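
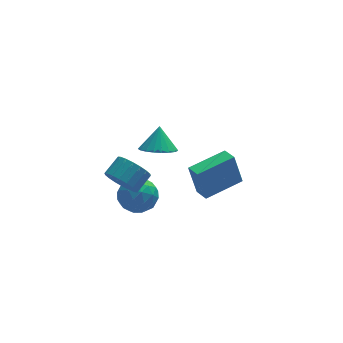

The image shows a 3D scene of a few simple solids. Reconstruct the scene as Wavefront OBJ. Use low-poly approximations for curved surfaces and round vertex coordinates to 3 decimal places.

v -1.298 2.349 -2.395
v -0.808 2.621 -1.581
v 0.088 2.199 -3.179
v 0.578 2.471 -2.365
v 0.115 1.599 -2.394
v -0.742 1.691 -1.91
v 0.022 3.129 -2.85
v -0.835 3.221 -2.366
v 0.008 3.103 -1.862
v 0.065 2.158 -1.58
v -0.785 2.662 -3.18
v -0.728 1.717 -2.898
v -1.175 2.498 -1.92
v 0.455 2.322 -2.84
v 0.182 1.809 -2.858
v 0.47 1.969 -2.379
v -1.136 1.952 -2.113
v -0.848 2.112 -1.634
v -0.306 1.511 -2.112
v 0.128 2.708 -3.126
v 0.416 2.868 -2.647
v -1.19 2.851 -2.381
v -0.902 3.011 -1.902
v -0.414 3.309 -2.648
v -0.407 2.942 -1.606
v 0.407 2.853 -2.067
v 0.081 3.24 -2.352
v -0.423 3.294 -2.068
v -0.374 2.386 -1.44
v 0.441 2.298 -1.901
v 0.169 1.785 -1.918
v -0.335 1.839 -1.633
v 0.106 2.669 -1.606
v -1.161 2.522 -2.859
v -0.346 2.434 -3.32
v -0.385 2.981 -3.127
v -0.889 3.035 -2.842
v -1.127 1.967 -2.693
v -0.313 1.878 -3.154
v -0.297 1.526 -2.692
v -0.801 1.58 -2.408
v -0.826 2.151 -3.154
v 2.288 0.756 -1.738
v 1.959 0.997 -0.18
v 2.085 1.513 -1.898
v 1.756 1.754 -0.34
v 4.104 1.306 -1.44
v 3.775 1.547 0.118
v 3.901 2.063 -1.6
v 3.572 2.304 -0.042
v -1.317 1.494 -0.404
v -0.919 1.656 -1.149
v -0.184 2.188 -0.64
v -0.583 2.026 0.104
v -1.158 1.953 -1.114
v -0.423 2.485 -0.605
v -1.429 2.159 -0.939
v -0.694 2.691 -0.43
v -1.677 2.233 -0.657
v -0.942 2.765 -0.148
v -1.854 2.161 -0.326
v -1.12 2.693 0.183
v -1.925 1.957 -0.01
v -1.191 2.489 0.499
v -1.876 1.661 0.228
v -1.141 2.193 0.737
v -1.716 1.332 0.34
v -0.981 1.864 0.849
v -1.477 1.035 0.305
v -0.742 1.567 0.814
v -1.206 0.829 0.13
v -0.471 1.361 0.639
v -0.958 0.755 -0.152
v -0.223 1.287 0.357
v -0.78 0.827 -0.483
v -0.046 1.359 0.026
v -0.709 1.031 -0.799
v 0.025 1.563 -0.29
v -0.759 1.327 -1.037
v -0.024 1.859 -0.528
v -0.03 0.032 2.897
v 0.696 0.309 2.579
v 0.19 0.608 3.903
v 0.474 0.561 2.483
v 0.165 0.722 2.459
v -0.178 0.763 2.511
v -0.495 0.678 2.629
v -0.732 0.482 2.794
v -0.848 0.207 2.976
v -0.822 -0.098 3.145
v -0.66 -0.38 3.271
v -0.388 -0.591 3.332
v -0.055 -0.694 3.318
v 0.283 -0.672 3.231
v 0.566 -0.528 3.087
v 0.747 -0.287 2.909
v 0.793 0.009 2.73
f 1 38 17
f 38 12 41
f 17 41 6
f 38 41 17
f 1 17 13
f 17 6 18
f 13 18 2
f 17 18 13
f 1 13 22
f 13 2 23
f 22 23 8
f 13 23 22
f 1 22 34
f 22 8 37
f 34 37 11
f 22 37 34
f 1 34 38
f 34 11 42
f 38 42 12
f 34 42 38
f 2 18 29
f 18 6 32
f 29 32 10
f 18 32 29
f 6 41 19
f 41 12 40
f 19 40 5
f 41 40 19
f 12 42 39
f 42 11 35
f 39 35 3
f 42 35 39
f 11 37 36
f 37 8 24
f 36 24 7
f 37 24 36
f 8 23 28
f 23 2 25
f 28 25 9
f 23 25 28
f 4 30 16
f 30 10 31
f 16 31 5
f 30 31 16
f 4 16 14
f 16 5 15
f 14 15 3
f 16 15 14
f 4 14 21
f 14 3 20
f 21 20 7
f 14 20 21
f 4 21 26
f 21 7 27
f 26 27 9
f 21 27 26
f 4 26 30
f 26 9 33
f 30 33 10
f 26 33 30
f 5 31 19
f 31 10 32
f 19 32 6
f 31 32 19
f 3 15 39
f 15 5 40
f 39 40 12
f 15 40 39
f 7 20 36
f 20 3 35
f 36 35 11
f 20 35 36
f 9 27 28
f 27 7 24
f 28 24 8
f 27 24 28
f 10 33 29
f 33 9 25
f 29 25 2
f 33 25 29
f 44 46 43
f 47 44 43
f 43 46 45
f 45 47 43
f 44 50 46
f 48 44 47
f 48 50 44
f 46 50 45
f 49 47 45
f 45 50 49
f 49 48 47
f 50 48 49
f 52 51 55
f 52 55 53
f 53 55 56
f 53 56 54
f 55 51 57
f 55 57 56
f 56 57 58
f 56 58 54
f 57 51 59
f 57 59 58
f 58 59 60
f 58 60 54
f 59 51 61
f 59 61 60
f 60 61 62
f 60 62 54
f 61 51 63
f 61 63 62
f 62 63 64
f 62 64 54
f 63 51 65
f 63 65 64
f 64 65 66
f 64 66 54
f 65 51 67
f 65 67 66
f 66 67 68
f 66 68 54
f 67 51 69
f 67 69 68
f 68 69 70
f 68 70 54
f 69 51 71
f 69 71 70
f 70 71 72
f 70 72 54
f 71 51 73
f 71 73 72
f 72 73 74
f 72 74 54
f 73 51 75
f 73 75 74
f 74 75 76
f 74 76 54
f 75 51 77
f 75 77 76
f 76 77 78
f 76 78 54
f 77 51 79
f 77 79 78
f 78 79 80
f 78 80 54
f 79 51 52
f 79 52 80
f 80 52 53
f 80 53 54
f 82 81 84
f 82 84 83
f 84 81 85
f 84 85 83
f 85 81 86
f 85 86 83
f 86 81 87
f 86 87 83
f 87 81 88
f 87 88 83
f 88 81 89
f 88 89 83
f 89 81 90
f 89 90 83
f 90 81 91
f 90 91 83
f 91 81 92
f 91 92 83
f 92 81 93
f 92 93 83
f 93 81 94
f 93 94 83
f 94 81 95
f 94 95 83
f 95 81 96
f 95 96 83
f 96 81 97
f 96 97 83
f 97 81 82
f 97 82 83



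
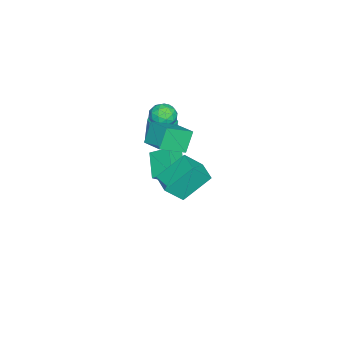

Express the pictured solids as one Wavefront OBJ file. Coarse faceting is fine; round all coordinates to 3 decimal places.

v -3.097 -2.506 1.909
v -2.459 -2.357 1.399
v -2.321 -3.323 2.641
v -1.683 -3.174 2.131
v -1.965 -2.573 2.63
v -2.445 -2.068 2.177
v -2.335 -3.612 1.863
v -2.815 -3.107 1.41
v -1.988 -3.04 1.37
v -1.759 -2.398 1.845
v -3.021 -3.282 2.195
v -2.792 -2.64 2.67
v -2.846 -2.36 1.589
v -1.934 -3.32 2.451
v -2.1 -2.967 2.744
v -1.725 -2.879 2.444
v -2.838 -2.19 2.047
v -2.463 -2.102 1.747
v -2.173 -2.229 2.471
v -2.317 -3.578 2.293
v -1.942 -3.49 1.993
v -3.055 -2.801 1.596
v -2.68 -2.713 1.296
v -2.607 -3.451 1.569
v -2.194 -2.674 1.273
v -1.738 -3.154 1.703
v -2.121 -3.412 1.546
v -2.403 -3.115 1.279
v -2.06 -2.296 1.552
v -1.603 -2.776 1.982
v -1.77 -2.423 2.276
v -2.052 -2.126 2.009
v -1.783 -2.698 1.535
v -3.177 -2.904 2.058
v -2.72 -3.384 2.488
v -2.728 -3.554 2.031
v -3.01 -3.257 1.764
v -3.042 -2.526 2.337
v -2.586 -3.006 2.767
v -2.377 -2.565 2.761
v -2.659 -2.268 2.494
v -2.997 -2.982 2.505
v 0.828 -1.307 2.49
v 0.093 -1.174 3.603
v 1.617 -0.205 2.879
v 0.882 -0.072 3.992
v 1.878 -2.348 3.308
v 1.143 -2.215 4.421
v 2.667 -1.246 3.697
v 1.932 -1.113 4.81
v -2.395 -2.738 -3.481
v -3.7 -3.346 -2.539
v -2.397 -1.619 -2.762
v -3.701 -2.227 -1.819
v -1.639 -3.213 -2.741
v -2.943 -3.821 -1.798
v -1.64 -2.094 -2.021
v -2.945 -2.702 -1.079
v 3.322 -0.207 1.581
v 2.442 0.962 2.916
v 4.289 0.569 1.539
v 3.409 1.737 2.874
v 3.971 -0.957 2.666
v 3.091 0.211 4.001
v 4.938 -0.182 2.624
v 4.058 0.987 3.959
v -2.553 -3.054 -0.184
v -1.93 -2.534 -0.008
v -2.305 -2.526 1.299
v -2.927 -3.046 1.124
v -2.208 -2.305 -0.089
v -2.583 -2.297 1.218
v -2.555 -2.224 -0.189
v -2.929 -2.216 1.118
v -2.901 -2.307 -0.288
v -3.275 -2.3 1.02
v -3.178 -2.539 -0.366
v -3.552 -2.531 0.941
v -3.331 -2.872 -0.408
v -3.706 -2.865 0.899
v -3.33 -3.242 -0.405
v -3.705 -3.234 0.902
v -3.175 -3.574 -0.359
v -3.55 -3.566 0.948
v -2.897 -3.803 -0.278
v -3.272 -3.795 1.029
v -2.551 -3.884 -0.178
v -2.925 -3.876 1.129
v -2.205 -3.8 -0.08
v -2.579 -3.793 1.228
v -1.928 -3.569 -0.001
v -2.302 -3.561 1.306
v -1.774 -3.235 0.041
v -2.149 -3.228 1.348
v -1.775 -2.866 0.038
v -2.15 -2.858 1.345
f 1 38 17
f 38 12 41
f 17 41 6
f 38 41 17
f 1 17 13
f 17 6 18
f 13 18 2
f 17 18 13
f 1 13 22
f 13 2 23
f 22 23 8
f 13 23 22
f 1 22 34
f 22 8 37
f 34 37 11
f 22 37 34
f 1 34 38
f 34 11 42
f 38 42 12
f 34 42 38
f 2 18 29
f 18 6 32
f 29 32 10
f 18 32 29
f 6 41 19
f 41 12 40
f 19 40 5
f 41 40 19
f 12 42 39
f 42 11 35
f 39 35 3
f 42 35 39
f 11 37 36
f 37 8 24
f 36 24 7
f 37 24 36
f 8 23 28
f 23 2 25
f 28 25 9
f 23 25 28
f 4 30 16
f 30 10 31
f 16 31 5
f 30 31 16
f 4 16 14
f 16 5 15
f 14 15 3
f 16 15 14
f 4 14 21
f 14 3 20
f 21 20 7
f 14 20 21
f 4 21 26
f 21 7 27
f 26 27 9
f 21 27 26
f 4 26 30
f 26 9 33
f 30 33 10
f 26 33 30
f 5 31 19
f 31 10 32
f 19 32 6
f 31 32 19
f 3 15 39
f 15 5 40
f 39 40 12
f 15 40 39
f 7 20 36
f 20 3 35
f 36 35 11
f 20 35 36
f 9 27 28
f 27 7 24
f 28 24 8
f 27 24 28
f 10 33 29
f 33 9 25
f 29 25 2
f 33 25 29
f 44 46 43
f 47 44 43
f 43 46 45
f 45 47 43
f 44 50 46
f 48 44 47
f 48 50 44
f 46 50 45
f 49 47 45
f 45 50 49
f 49 48 47
f 50 48 49
f 52 54 51
f 55 52 51
f 51 54 53
f 53 55 51
f 52 58 54
f 56 52 55
f 56 58 52
f 54 58 53
f 57 55 53
f 53 58 57
f 57 56 55
f 58 56 57
f 60 62 59
f 63 60 59
f 59 62 61
f 61 63 59
f 60 66 62
f 64 60 63
f 64 66 60
f 62 66 61
f 65 63 61
f 61 66 65
f 65 64 63
f 66 64 65
f 68 67 71
f 68 71 69
f 69 71 72
f 69 72 70
f 71 67 73
f 71 73 72
f 72 73 74
f 72 74 70
f 73 67 75
f 73 75 74
f 74 75 76
f 74 76 70
f 75 67 77
f 75 77 76
f 76 77 78
f 76 78 70
f 77 67 79
f 77 79 78
f 78 79 80
f 78 80 70
f 79 67 81
f 79 81 80
f 80 81 82
f 80 82 70
f 81 67 83
f 81 83 82
f 82 83 84
f 82 84 70
f 83 67 85
f 83 85 84
f 84 85 86
f 84 86 70
f 85 67 87
f 85 87 86
f 86 87 88
f 86 88 70
f 87 67 89
f 87 89 88
f 88 89 90
f 88 90 70
f 89 67 91
f 89 91 90
f 90 91 92
f 90 92 70
f 91 67 93
f 91 93 92
f 92 93 94
f 92 94 70
f 93 67 95
f 93 95 94
f 94 95 96
f 94 96 70
f 95 67 68
f 95 68 96
f 96 68 69
f 96 69 70



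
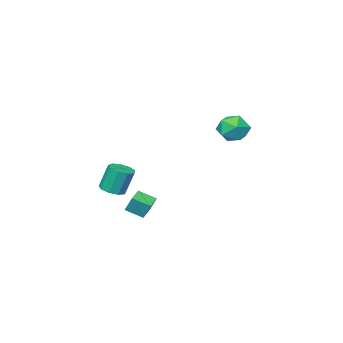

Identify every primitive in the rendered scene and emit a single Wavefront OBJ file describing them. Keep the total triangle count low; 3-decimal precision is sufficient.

v 1.991 -3.264 -1.391
v 2.494 -2.903 -1.353
v 2.192 -2.615 -0.111
v 1.689 -2.976 -0.149
v 2.162 -2.676 -1.486
v 1.86 -2.388 -0.244
v 1.75 -2.723 -1.575
v 1.448 -2.435 -0.333
v 1.45 -3.024 -1.578
v 1.149 -2.736 -0.336
v 1.404 -3.437 -1.493
v 1.103 -3.149 -0.251
v 1.632 -3.769 -1.361
v 1.331 -3.481 -0.119
v 2.028 -3.865 -1.243
v 1.727 -3.577 -0.001
v 2.406 -3.68 -1.194
v 2.105 -3.392 0.048
v 2.59 -3.3 -1.237
v 2.289 -3.012 0.005
v 0.588 -3.721 -2.636
v 0.545 -3.278 -1.831
v 0.099 -3.05 -3.032
v 0.056 -2.607 -2.227
v 1.264 -3.333 -2.813
v 1.221 -2.89 -2.008
v 0.775 -2.662 -3.209
v 0.732 -2.219 -2.404
v -3.804 -1.456 0.721
v -3.18 -1.983 0.996
v -4.74 -2.177 1.464
v -4.116 -2.704 1.739
v -4.137 -1.884 2.006
v -3.559 -1.439 1.547
v -4.361 -2.721 0.913
v -3.783 -2.276 0.454
v -3.524 -2.765 1.115
v -3.386 -2.248 1.791
v -4.534 -1.912 0.669
v -4.396 -1.395 1.345
f 2 1 5
f 2 5 3
f 3 5 6
f 3 6 4
f 5 1 7
f 5 7 6
f 6 7 8
f 6 8 4
f 7 1 9
f 7 9 8
f 8 9 10
f 8 10 4
f 9 1 11
f 9 11 10
f 10 11 12
f 10 12 4
f 11 1 13
f 11 13 12
f 12 13 14
f 12 14 4
f 13 1 15
f 13 15 14
f 14 15 16
f 14 16 4
f 15 1 17
f 15 17 16
f 16 17 18
f 16 18 4
f 17 1 19
f 17 19 18
f 18 19 20
f 18 20 4
f 19 1 2
f 19 2 20
f 20 2 3
f 20 3 4
f 22 24 21
f 25 22 21
f 21 24 23
f 23 25 21
f 22 28 24
f 26 22 25
f 26 28 22
f 24 28 23
f 27 25 23
f 23 28 27
f 27 26 25
f 28 26 27
f 29 40 34
f 29 34 30
f 29 30 36
f 29 36 39
f 29 39 40
f 30 34 38
f 34 40 33
f 40 39 31
f 39 36 35
f 36 30 37
f 32 38 33
f 32 33 31
f 32 31 35
f 32 35 37
f 32 37 38
f 33 38 34
f 31 33 40
f 35 31 39
f 37 35 36
f 38 37 30



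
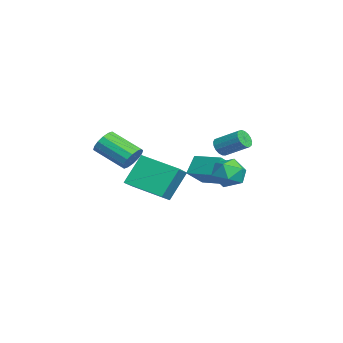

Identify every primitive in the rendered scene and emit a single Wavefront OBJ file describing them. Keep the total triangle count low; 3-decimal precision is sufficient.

v -3.232 2.242 -2.572
v -2.794 2.299 -3.02
v -2.11 3.515 -2.197
v -2.548 3.458 -1.748
v -3.014 2.484 -3.111
v -2.33 3.7 -2.288
v -3.284 2.614 -3.077
v -2.6 3.83 -2.254
v -3.543 2.658 -2.928
v -2.859 3.874 -2.105
v -3.73 2.607 -2.697
v -3.046 3.823 -1.874
v -3.803 2.472 -2.438
v -3.119 3.689 -1.615
v -3.745 2.285 -2.209
v -3.061 3.501 -1.386
v -3.57 2.088 -2.063
v -2.886 3.304 -1.24
v -3.317 1.926 -2.033
v -2.633 3.142 -1.21
v -3.045 1.836 -2.127
v -2.361 3.052 -1.304
v -2.816 1.84 -2.323
v -2.132 3.056 -1.5
v -2.682 1.935 -2.576
v -1.998 3.151 -1.752
v -2.674 2.101 -2.827
v -1.99 3.317 -2.004
v 2.813 0.105 -2.225
v 1.836 -1.718 -1.604
v 4.105 -0.337 -1.492
v 3.128 -2.161 -0.871
v 3.432 -0.779 -3.849
v 2.455 -2.603 -3.228
v 4.724 -1.222 -3.116
v 3.747 -3.045 -2.495
v 1.569 2.578 -3.336
v 2.491 2.905 -3.089
v 1.569 1.595 -2.031
v 2.491 1.922 -1.784
v 1.698 2.542 -1.708
v 1.698 3.15 -2.514
v 2.362 1.35 -2.606
v 2.362 1.958 -3.412
v 2.981 2.146 -2.638
v 2.571 2.883 -2.083
v 1.489 1.617 -3.037
v 1.079 2.354 -2.482
v -0.941 -2.469 -2.55
v -0.603 -2.231 -1.853
v -1.542 -3.713 -0.893
v -1.879 -3.951 -1.59
v -0.964 -2.018 -1.877
v -1.902 -3.501 -0.917
v -1.318 -1.926 -2.082
v -2.257 -3.409 -1.121
v -1.571 -1.98 -2.412
v -2.51 -3.462 -1.451
v -1.656 -2.164 -2.779
v -2.594 -3.646 -1.818
v -1.548 -2.43 -3.084
v -2.487 -3.913 -2.124
v -1.278 -2.707 -3.247
v -2.217 -4.189 -2.287
v -0.918 -2.919 -3.223
v -1.856 -4.402 -2.263
v -0.563 -3.011 -3.019
v -1.502 -4.494 -2.058
v -0.31 -2.958 -2.689
v -1.249 -4.44 -1.728
v -0.226 -2.774 -2.322
v -1.164 -4.256 -1.361
v -0.333 -2.507 -2.016
v -1.272 -3.99 -1.056
v -1.377 1.149 -4.448
v -0.677 0.282 -3.52
v -2.085 1.607 -3.485
v -1.385 0.74 -2.557
v -0.155 2.44 -4.163
v 0.545 1.573 -3.235
v -0.863 2.898 -3.2
v -0.163 2.031 -2.272
f 2 1 5
f 2 5 3
f 3 5 6
f 3 6 4
f 5 1 7
f 5 7 6
f 6 7 8
f 6 8 4
f 7 1 9
f 7 9 8
f 8 9 10
f 8 10 4
f 9 1 11
f 9 11 10
f 10 11 12
f 10 12 4
f 11 1 13
f 11 13 12
f 12 13 14
f 12 14 4
f 13 1 15
f 13 15 14
f 14 15 16
f 14 16 4
f 15 1 17
f 15 17 16
f 16 17 18
f 16 18 4
f 17 1 19
f 17 19 18
f 18 19 20
f 18 20 4
f 19 1 21
f 19 21 20
f 20 21 22
f 20 22 4
f 21 1 23
f 21 23 22
f 22 23 24
f 22 24 4
f 23 1 25
f 23 25 24
f 24 25 26
f 24 26 4
f 25 1 27
f 25 27 26
f 26 27 28
f 26 28 4
f 27 1 2
f 27 2 28
f 28 2 3
f 28 3 4
f 30 32 29
f 33 30 29
f 29 32 31
f 31 33 29
f 30 36 32
f 34 30 33
f 34 36 30
f 32 36 31
f 35 33 31
f 31 36 35
f 35 34 33
f 36 34 35
f 37 48 42
f 37 42 38
f 37 38 44
f 37 44 47
f 37 47 48
f 38 42 46
f 42 48 41
f 48 47 39
f 47 44 43
f 44 38 45
f 40 46 41
f 40 41 39
f 40 39 43
f 40 43 45
f 40 45 46
f 41 46 42
f 39 41 48
f 43 39 47
f 45 43 44
f 46 45 38
f 50 49 53
f 50 53 51
f 51 53 54
f 51 54 52
f 53 49 55
f 53 55 54
f 54 55 56
f 54 56 52
f 55 49 57
f 55 57 56
f 56 57 58
f 56 58 52
f 57 49 59
f 57 59 58
f 58 59 60
f 58 60 52
f 59 49 61
f 59 61 60
f 60 61 62
f 60 62 52
f 61 49 63
f 61 63 62
f 62 63 64
f 62 64 52
f 63 49 65
f 63 65 64
f 64 65 66
f 64 66 52
f 65 49 67
f 65 67 66
f 66 67 68
f 66 68 52
f 67 49 69
f 67 69 68
f 68 69 70
f 68 70 52
f 69 49 71
f 69 71 70
f 70 71 72
f 70 72 52
f 71 49 73
f 71 73 72
f 72 73 74
f 72 74 52
f 73 49 50
f 73 50 74
f 74 50 51
f 74 51 52
f 76 78 75
f 79 76 75
f 75 78 77
f 77 79 75
f 76 82 78
f 80 76 79
f 80 82 76
f 78 82 77
f 81 79 77
f 77 82 81
f 81 80 79
f 82 80 81



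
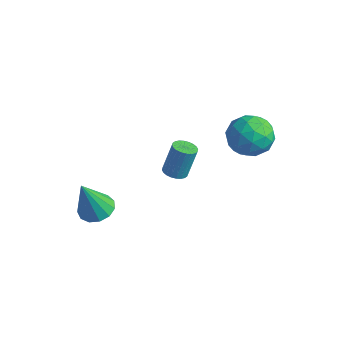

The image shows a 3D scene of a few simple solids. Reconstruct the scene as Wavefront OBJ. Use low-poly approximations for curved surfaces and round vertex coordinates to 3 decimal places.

v 1.869 1.704 -1.031
v 2.171 2.088 -1.177
v 2.293 2.501 0.166
v 1.991 2.116 0.311
v 1.992 2.174 -1.187
v 2.113 2.586 0.156
v 1.794 2.188 -1.173
v 1.915 2.6 0.17
v 1.607 2.128 -1.138
v 1.729 2.541 0.205
v 1.461 2.004 -1.087
v 1.582 2.416 0.256
v 1.376 1.834 -1.027
v 1.498 2.246 0.316
v 1.367 1.644 -0.968
v 1.488 2.056 0.375
v 1.434 1.464 -0.918
v 1.555 1.876 0.425
v 1.567 1.319 -0.886
v 1.689 1.732 0.457
v 1.747 1.234 -0.876
v 1.868 1.646 0.467
v 1.945 1.22 -0.89
v 2.066 1.632 0.453
v 2.131 1.279 -0.925
v 2.253 1.692 0.418
v 2.278 1.404 -0.976
v 2.399 1.816 0.367
v 2.362 1.574 -1.036
v 2.484 1.986 0.307
v 2.372 1.764 -1.095
v 2.493 2.176 0.248
v 2.305 1.944 -1.145
v 2.426 2.356 0.198
v 2.846 3.531 1.14
v 3.252 4.111 0.435
v 4.248 3.529 1.945
v 4.654 4.109 1.24
v 3.95 4.477 1.846
v 3.084 4.478 1.349
v 4.416 3.162 1.031
v 3.55 3.163 0.534
v 4.222 3.883 0.368
v 3.934 4.696 0.872
v 3.566 2.944 1.508
v 3.278 3.757 2.012
v 2.926 3.821 0.717
v 4.574 3.819 1.663
v 4.16 4.035 2.019
v 4.399 4.376 1.605
v 2.827 4.037 1.254
v 3.066 4.378 0.84
v 3.476 4.593 1.669
v 4.434 3.262 1.54
v 4.673 3.603 1.126
v 3.101 3.264 0.775
v 3.34 3.605 0.361
v 4.024 3.047 0.711
v 3.735 4.028 0.263
v 4.559 4.027 0.736
v 4.419 3.47 0.613
v 3.91 3.471 0.321
v 3.565 4.506 0.559
v 4.389 4.505 1.032
v 3.976 4.721 1.389
v 3.467 4.722 1.096
v 4.136 4.372 0.52
v 3.111 3.135 1.348
v 3.935 3.134 1.821
v 4.033 2.918 1.284
v 3.524 2.919 0.991
v 2.941 3.613 1.644
v 3.765 3.612 2.117
v 3.59 4.169 2.059
v 3.081 4.17 1.767
v 3.364 3.268 1.86
v 0.298 -0.912 -2.783
v 0.957 -1.268 -2.912
v 0.282 -1.588 -0.997
v 1.057 -0.879 -2.764
v 0.916 -0.5 -2.622
v 0.579 -0.252 -2.531
v 0.152 -0.214 -2.52
v -0.228 -0.397 -2.593
v -0.441 -0.744 -2.726
v -0.419 -1.144 -2.878
v -0.17 -1.47 -2.999
v 0.228 -1.62 -3.052
v 0.648 -1.544 -3.019
f 2 1 5
f 2 5 3
f 3 5 6
f 3 6 4
f 5 1 7
f 5 7 6
f 6 7 8
f 6 8 4
f 7 1 9
f 7 9 8
f 8 9 10
f 8 10 4
f 9 1 11
f 9 11 10
f 10 11 12
f 10 12 4
f 11 1 13
f 11 13 12
f 12 13 14
f 12 14 4
f 13 1 15
f 13 15 14
f 14 15 16
f 14 16 4
f 15 1 17
f 15 17 16
f 16 17 18
f 16 18 4
f 17 1 19
f 17 19 18
f 18 19 20
f 18 20 4
f 19 1 21
f 19 21 20
f 20 21 22
f 20 22 4
f 21 1 23
f 21 23 22
f 22 23 24
f 22 24 4
f 23 1 25
f 23 25 24
f 24 25 26
f 24 26 4
f 25 1 27
f 25 27 26
f 26 27 28
f 26 28 4
f 27 1 29
f 27 29 28
f 28 29 30
f 28 30 4
f 29 1 31
f 29 31 30
f 30 31 32
f 30 32 4
f 31 1 33
f 31 33 32
f 32 33 34
f 32 34 4
f 33 1 2
f 33 2 34
f 34 2 3
f 34 3 4
f 35 72 51
f 72 46 75
f 51 75 40
f 72 75 51
f 35 51 47
f 51 40 52
f 47 52 36
f 51 52 47
f 35 47 56
f 47 36 57
f 56 57 42
f 47 57 56
f 35 56 68
f 56 42 71
f 68 71 45
f 56 71 68
f 35 68 72
f 68 45 76
f 72 76 46
f 68 76 72
f 36 52 63
f 52 40 66
f 63 66 44
f 52 66 63
f 40 75 53
f 75 46 74
f 53 74 39
f 75 74 53
f 46 76 73
f 76 45 69
f 73 69 37
f 76 69 73
f 45 71 70
f 71 42 58
f 70 58 41
f 71 58 70
f 42 57 62
f 57 36 59
f 62 59 43
f 57 59 62
f 38 64 50
f 64 44 65
f 50 65 39
f 64 65 50
f 38 50 48
f 50 39 49
f 48 49 37
f 50 49 48
f 38 48 55
f 48 37 54
f 55 54 41
f 48 54 55
f 38 55 60
f 55 41 61
f 60 61 43
f 55 61 60
f 38 60 64
f 60 43 67
f 64 67 44
f 60 67 64
f 39 65 53
f 65 44 66
f 53 66 40
f 65 66 53
f 37 49 73
f 49 39 74
f 73 74 46
f 49 74 73
f 41 54 70
f 54 37 69
f 70 69 45
f 54 69 70
f 43 61 62
f 61 41 58
f 62 58 42
f 61 58 62
f 44 67 63
f 67 43 59
f 63 59 36
f 67 59 63
f 78 77 80
f 78 80 79
f 80 77 81
f 80 81 79
f 81 77 82
f 81 82 79
f 82 77 83
f 82 83 79
f 83 77 84
f 83 84 79
f 84 77 85
f 84 85 79
f 85 77 86
f 85 86 79
f 86 77 87
f 86 87 79
f 87 77 88
f 87 88 79
f 88 77 89
f 88 89 79
f 89 77 78
f 89 78 79



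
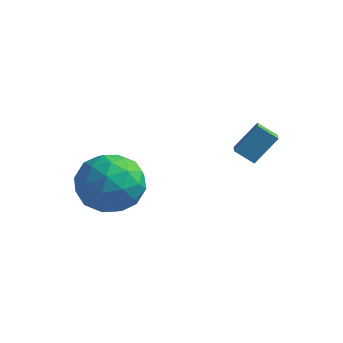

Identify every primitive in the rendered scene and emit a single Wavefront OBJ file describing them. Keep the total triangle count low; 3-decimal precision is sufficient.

v 1.688 3.155 2.636
v 1.024 3.008 3.094
v 1.275 3.908 2.279
v 0.61 3.76 2.736
v 2.17 3.86 3.564
v 1.505 3.712 4.021
v 1.756 4.612 3.206
v 1.092 4.465 3.664
v -2.805 0.912 2.778
v -1.636 1.311 2.671
v -2.444 -0.511 1.409
v -1.275 -0.112 1.302
v -1.647 -0.67 2.346
v -1.87 0.21 3.192
v -2.21 0.59 0.888
v -2.433 1.47 1.734
v -1.268 1.112 1.503
v -0.92 0.334 2.404
v -3.16 0.466 1.676
v -2.812 -0.312 2.577
v -2.252 1.236 2.845
v -1.828 -0.436 1.235
v -2.047 -0.764 1.849
v -1.359 -0.53 1.786
v -2.39 0.589 3.151
v -1.702 0.824 3.088
v -1.709 -0.341 2.897
v -2.378 -0.024 0.992
v -1.69 0.211 0.929
v -2.721 1.33 2.294
v -2.033 1.564 2.231
v -2.371 1.141 1.183
v -1.348 1.354 2.096
v -1.136 0.518 1.291
v -1.686 0.931 1.047
v -1.817 1.448 1.545
v -1.144 0.897 2.625
v -0.932 0.06 1.82
v -1.15 -0.268 2.434
v -1.282 0.249 2.931
v -0.927 0.78 1.939
v -3.148 0.74 2.26
v -2.936 -0.097 1.455
v -2.798 0.551 1.149
v -2.93 1.068 1.646
v -2.944 0.282 2.789
v -2.732 -0.554 1.984
v -2.263 -0.648 2.535
v -2.394 -0.131 3.033
v -3.153 0.02 2.141
f 2 4 1
f 5 2 1
f 1 4 3
f 3 5 1
f 2 8 4
f 6 2 5
f 6 8 2
f 4 8 3
f 7 5 3
f 3 8 7
f 7 6 5
f 8 6 7
f 9 46 25
f 46 20 49
f 25 49 14
f 46 49 25
f 9 25 21
f 25 14 26
f 21 26 10
f 25 26 21
f 9 21 30
f 21 10 31
f 30 31 16
f 21 31 30
f 9 30 42
f 30 16 45
f 42 45 19
f 30 45 42
f 9 42 46
f 42 19 50
f 46 50 20
f 42 50 46
f 10 26 37
f 26 14 40
f 37 40 18
f 26 40 37
f 14 49 27
f 49 20 48
f 27 48 13
f 49 48 27
f 20 50 47
f 50 19 43
f 47 43 11
f 50 43 47
f 19 45 44
f 45 16 32
f 44 32 15
f 45 32 44
f 16 31 36
f 31 10 33
f 36 33 17
f 31 33 36
f 12 38 24
f 38 18 39
f 24 39 13
f 38 39 24
f 12 24 22
f 24 13 23
f 22 23 11
f 24 23 22
f 12 22 29
f 22 11 28
f 29 28 15
f 22 28 29
f 12 29 34
f 29 15 35
f 34 35 17
f 29 35 34
f 12 34 38
f 34 17 41
f 38 41 18
f 34 41 38
f 13 39 27
f 39 18 40
f 27 40 14
f 39 40 27
f 11 23 47
f 23 13 48
f 47 48 20
f 23 48 47
f 15 28 44
f 28 11 43
f 44 43 19
f 28 43 44
f 17 35 36
f 35 15 32
f 36 32 16
f 35 32 36
f 18 41 37
f 41 17 33
f 37 33 10
f 41 33 37



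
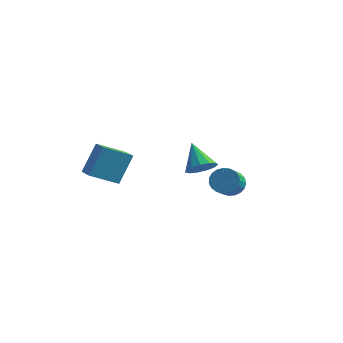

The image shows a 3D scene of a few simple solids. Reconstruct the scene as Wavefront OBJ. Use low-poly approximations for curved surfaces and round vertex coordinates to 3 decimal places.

v 3.548 -1.167 -3.444
v 4.231 -0.811 -3.061
v 4.374 -1.958 -2.253
v 3.692 -2.313 -2.636
v 3.963 -0.699 -2.853
v 4.106 -1.845 -2.045
v 3.622 -0.667 -2.748
v 3.765 -1.814 -1.94
v 3.269 -0.722 -2.763
v 3.412 -1.868 -1.955
v 2.964 -0.853 -2.896
v 3.108 -2 -2.088
v 2.761 -1.039 -3.124
v 2.904 -2.186 -2.315
v 2.693 -1.247 -3.407
v 2.836 -2.394 -2.598
v 2.773 -1.441 -3.696
v 2.917 -2.588 -2.888
v 2.988 -1.588 -3.942
v 3.131 -2.734 -3.134
v 3.299 -1.661 -4.102
v 3.442 -2.808 -3.294
v 3.653 -1.65 -4.148
v 3.797 -2.796 -3.34
v 3.99 -1.554 -4.072
v 4.133 -2.701 -3.264
v 4.25 -1.392 -3.888
v 4.393 -2.539 -3.08
v 4.388 -1.191 -3.627
v 4.532 -2.337 -2.819
v 4.382 -0.985 -3.334
v 4.525 -2.132 -2.526
v 0.408 1.821 -4.46
v 1.225 2.008 -3.951
v -0.648 2.739 -3.1
v 1.154 2.435 -4.295
v 0.846 2.667 -4.69
v 0.399 2.63 -5.012
v -0.045 2.337 -5.159
v -0.346 1.88 -5.084
v -0.407 1.404 -4.81
v -0.21 1.061 -4.425
v 0.184 0.959 -4.051
v 0.648 1.131 -3.807
v 1.036 1.522 -3.77
v -4.733 -2.77 -3.727
v -4.383 -1.727 -1.938
v -3.474 -1.662 -4.62
v -3.123 -0.619 -2.831
v -3.857 -3.541 -3.449
v -3.506 -2.498 -1.66
v -2.597 -2.433 -4.342
v -2.247 -1.39 -2.553
f 2 1 5
f 2 5 3
f 3 5 6
f 3 6 4
f 5 1 7
f 5 7 6
f 6 7 8
f 6 8 4
f 7 1 9
f 7 9 8
f 8 9 10
f 8 10 4
f 9 1 11
f 9 11 10
f 10 11 12
f 10 12 4
f 11 1 13
f 11 13 12
f 12 13 14
f 12 14 4
f 13 1 15
f 13 15 14
f 14 15 16
f 14 16 4
f 15 1 17
f 15 17 16
f 16 17 18
f 16 18 4
f 17 1 19
f 17 19 18
f 18 19 20
f 18 20 4
f 19 1 21
f 19 21 20
f 20 21 22
f 20 22 4
f 21 1 23
f 21 23 22
f 22 23 24
f 22 24 4
f 23 1 25
f 23 25 24
f 24 25 26
f 24 26 4
f 25 1 27
f 25 27 26
f 26 27 28
f 26 28 4
f 27 1 29
f 27 29 28
f 28 29 30
f 28 30 4
f 29 1 31
f 29 31 30
f 30 31 32
f 30 32 4
f 31 1 2
f 31 2 32
f 32 2 3
f 32 3 4
f 34 33 36
f 34 36 35
f 36 33 37
f 36 37 35
f 37 33 38
f 37 38 35
f 38 33 39
f 38 39 35
f 39 33 40
f 39 40 35
f 40 33 41
f 40 41 35
f 41 33 42
f 41 42 35
f 42 33 43
f 42 43 35
f 43 33 44
f 43 44 35
f 44 33 45
f 44 45 35
f 45 33 34
f 45 34 35
f 47 49 46
f 50 47 46
f 46 49 48
f 48 50 46
f 47 53 49
f 51 47 50
f 51 53 47
f 49 53 48
f 52 50 48
f 48 53 52
f 52 51 50
f 53 51 52



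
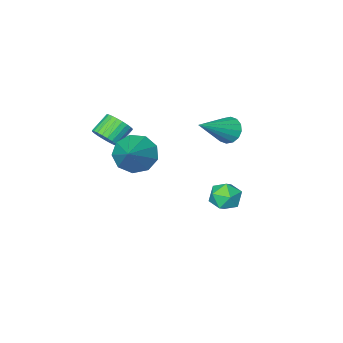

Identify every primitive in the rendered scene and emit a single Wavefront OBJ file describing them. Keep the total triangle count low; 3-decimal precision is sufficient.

v 1.357 -0.567 2.274
v 1.759 -0.749 2.764
v 0.944 -0.896 3.377
v 0.543 -0.713 2.886
v 1.744 -0.496 2.804
v 0.929 -0.642 3.417
v 1.669 -0.252 2.763
v 0.854 -0.399 3.376
v 1.547 -0.057 2.648
v 0.732 -0.204 3.261
v 1.396 0.061 2.476
v 0.581 -0.086 3.088
v 1.24 0.083 2.272
v 0.425 -0.064 2.885
v 1.101 0.006 2.07
v 0.286 -0.141 2.682
v 1.001 -0.158 1.898
v 0.186 -0.304 2.51
v 0.956 -0.384 1.783
v 0.141 -0.531 2.396
v 0.971 -0.638 1.743
v 0.156 -0.784 2.356
v 1.046 -0.881 1.784
v 0.231 -1.028 2.397
v 1.168 -1.076 1.899
v 0.353 -1.223 2.512
v 1.319 -1.194 2.072
v 0.504 -1.341 2.684
v 1.475 -1.216 2.275
v 0.66 -1.363 2.888
v 1.614 -1.139 2.478
v 0.799 -1.286 3.09
v 1.714 -0.976 2.65
v 0.899 -1.122 3.262
v -3.628 1.308 -2.304
v -3.229 1.077 -2.97
v -4.411 0.263 -2.41
v -4.012 0.032 -3.076
v -3.647 -0.001 -2.354
v -3.164 0.645 -2.288
v -4.476 0.695 -3.092
v -3.993 1.341 -3.026
v -3.754 0.699 -3.457
v -3.241 0.268 -3.001
v -4.399 1.072 -2.379
v -3.886 0.641 -1.923
v 0.949 1.071 2.12
v 1.331 1.449 1.324
v 2.011 2.189 3.16
v 0.798 1.79 1.502
v 0.336 1.794 1.968
v 0.161 1.46 2.506
v 0.355 0.944 2.863
v 0.827 0.487 2.872
v 1.356 0.304 2.529
v 1.695 0.479 1.995
v 1.685 0.932 1.519
v -4.559 -0.194 0.753
v -4.241 0.101 0.191
v -2.841 0.034 1.847
v -4.393 0.382 0.372
v -4.59 0.509 0.656
v -4.779 0.447 0.965
v -4.909 0.214 1.218
v -4.945 -0.129 1.346
v -4.878 -0.489 1.315
v -4.725 -0.77 1.134
v -4.528 -0.896 0.85
v -4.34 -0.835 0.541
v -4.21 -0.602 0.289
v -4.174 -0.259 0.161
f 2 1 5
f 2 5 3
f 3 5 6
f 3 6 4
f 5 1 7
f 5 7 6
f 6 7 8
f 6 8 4
f 7 1 9
f 7 9 8
f 8 9 10
f 8 10 4
f 9 1 11
f 9 11 10
f 10 11 12
f 10 12 4
f 11 1 13
f 11 13 12
f 12 13 14
f 12 14 4
f 13 1 15
f 13 15 14
f 14 15 16
f 14 16 4
f 15 1 17
f 15 17 16
f 16 17 18
f 16 18 4
f 17 1 19
f 17 19 18
f 18 19 20
f 18 20 4
f 19 1 21
f 19 21 20
f 20 21 22
f 20 22 4
f 21 1 23
f 21 23 22
f 22 23 24
f 22 24 4
f 23 1 25
f 23 25 24
f 24 25 26
f 24 26 4
f 25 1 27
f 25 27 26
f 26 27 28
f 26 28 4
f 27 1 29
f 27 29 28
f 28 29 30
f 28 30 4
f 29 1 31
f 29 31 30
f 30 31 32
f 30 32 4
f 31 1 33
f 31 33 32
f 32 33 34
f 32 34 4
f 33 1 2
f 33 2 34
f 34 2 3
f 34 3 4
f 35 46 40
f 35 40 36
f 35 36 42
f 35 42 45
f 35 45 46
f 36 40 44
f 40 46 39
f 46 45 37
f 45 42 41
f 42 36 43
f 38 44 39
f 38 39 37
f 38 37 41
f 38 41 43
f 38 43 44
f 39 44 40
f 37 39 46
f 41 37 45
f 43 41 42
f 44 43 36
f 48 47 50
f 48 50 49
f 50 47 51
f 50 51 49
f 51 47 52
f 51 52 49
f 52 47 53
f 52 53 49
f 53 47 54
f 53 54 49
f 54 47 55
f 54 55 49
f 55 47 56
f 55 56 49
f 56 47 57
f 56 57 49
f 57 47 48
f 57 48 49
f 59 58 61
f 59 61 60
f 61 58 62
f 61 62 60
f 62 58 63
f 62 63 60
f 63 58 64
f 63 64 60
f 64 58 65
f 64 65 60
f 65 58 66
f 65 66 60
f 66 58 67
f 66 67 60
f 67 58 68
f 67 68 60
f 68 58 69
f 68 69 60
f 69 58 70
f 69 70 60
f 70 58 71
f 70 71 60
f 71 58 59
f 71 59 60



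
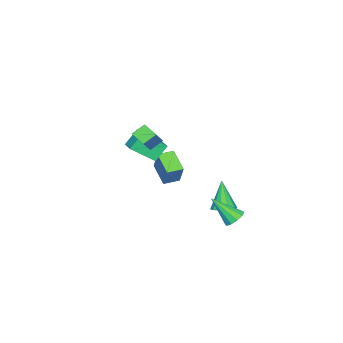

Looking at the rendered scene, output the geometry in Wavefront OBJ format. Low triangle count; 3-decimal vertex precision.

v -3.55 -2.571 -0.541
v -2.686 -3.881 0.582
v -2.506 -1.511 -0.108
v -1.641 -2.821 1.015
v -2.739 -2.939 -1.595
v -1.874 -4.249 -0.472
v -1.694 -1.879 -1.162
v -0.83 -3.189 -0.039
v 2.927 0.74 2.903
v 2.604 -0.271 3.289
v 2.24 1.18 3.481
v 1.918 0.168 3.867
v 3.802 0.832 3.873
v 3.48 -0.18 4.259
v 3.116 1.271 4.451
v 2.793 0.26 4.837
v -0.233 4.687 -3.4
v 0.108 4.24 -3.912
v 0.193 3.273 -1.88
v 0.431 4.53 -3.733
v 0.501 4.879 -3.428
v 0.29 5.156 -3.112
v -0.12 5.253 -2.906
v -0.575 5.134 -2.889
v -0.898 4.844 -3.068
v -0.968 4.494 -3.373
v -0.757 4.218 -3.689
v -0.346 4.121 -3.895
v -3.239 2.158 -4.98
v -2.778 2.775 -4.645
v -3.921 1.582 -2.98
v -3.249 2.966 -4.751
v -3.716 2.848 -4.944
v -4.001 2.467 -5.151
v -3.995 1.967 -5.292
v -3.7 1.541 -5.315
v -3.229 1.35 -5.209
v -2.762 1.468 -5.016
v -2.477 1.849 -4.809
v -2.483 2.348 -4.668
v -4.381 -2.506 -2.808
v -3.772 -1.848 -1.259
v -3.543 -1.26 -3.667
v -2.934 -0.601 -2.118
v -3.486 -3.159 -2.882
v -2.877 -2.5 -1.333
v -2.648 -1.912 -3.741
v -2.039 -1.254 -2.192
f 2 4 1
f 5 2 1
f 1 4 3
f 3 5 1
f 2 8 4
f 6 2 5
f 6 8 2
f 4 8 3
f 7 5 3
f 3 8 7
f 7 6 5
f 8 6 7
f 10 12 9
f 13 10 9
f 9 12 11
f 11 13 9
f 10 16 12
f 14 10 13
f 14 16 10
f 12 16 11
f 15 13 11
f 11 16 15
f 15 14 13
f 16 14 15
f 18 17 20
f 18 20 19
f 20 17 21
f 20 21 19
f 21 17 22
f 21 22 19
f 22 17 23
f 22 23 19
f 23 17 24
f 23 24 19
f 24 17 25
f 24 25 19
f 25 17 26
f 25 26 19
f 26 17 27
f 26 27 19
f 27 17 28
f 27 28 19
f 28 17 18
f 28 18 19
f 30 29 32
f 30 32 31
f 32 29 33
f 32 33 31
f 33 29 34
f 33 34 31
f 34 29 35
f 34 35 31
f 35 29 36
f 35 36 31
f 36 29 37
f 36 37 31
f 37 29 38
f 37 38 31
f 38 29 39
f 38 39 31
f 39 29 40
f 39 40 31
f 40 29 30
f 40 30 31
f 42 44 41
f 45 42 41
f 41 44 43
f 43 45 41
f 42 48 44
f 46 42 45
f 46 48 42
f 44 48 43
f 47 45 43
f 43 48 47
f 47 46 45
f 48 46 47



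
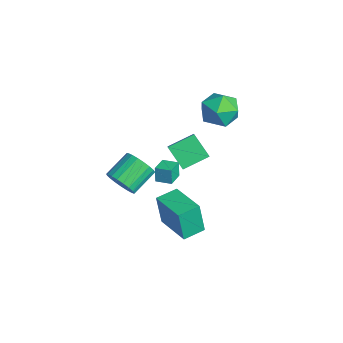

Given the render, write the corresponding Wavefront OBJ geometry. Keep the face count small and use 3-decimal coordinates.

v -1.983 4.614 1.437
v -0.768 4.315 1.464
v -2.412 2.805 0.636
v -1.197 2.506 0.663
v -1.838 2.617 1.732
v -1.572 3.735 2.227
v -1.608 3.385 -0.127
v -1.342 4.503 0.368
v -0.536 3.555 0.497
v -0.679 3.08 1.646
v -2.501 4.04 0.454
v -2.644 3.565 1.603
v -2.391 0.601 -4.39
v -2.59 0.633 -3.42
v -1.798 1.349 -4.293
v -1.997 1.381 -3.323
v -1.563 -0.081 -4.197
v -1.762 -0.049 -3.227
v -0.97 0.667 -4.1
v -1.169 0.699 -3.13
v 3.161 -1.134 -3.033
v 2.961 -1.364 -1.148
v 2.806 0.09 -2.922
v 2.606 -0.139 -1.036
v 5.234 -0.561 -2.744
v 5.034 -0.79 -0.858
v 4.879 0.664 -2.632
v 4.679 0.434 -0.747
v -0.55 0.315 -0.371
v 0.23 0.09 0.311
v -0.649 1.804 0.236
v 0.131 1.578 0.918
v 0.529 0.822 -1.438
v 1.309 0.596 -0.756
v 0.43 2.31 -0.831
v 1.21 2.085 -0.149
v 4.316 -3.601 1.909
v 5.13 -3.395 2.285
v 4.458 -2.133 3.047
v 3.644 -2.339 2.671
v 5.139 -3.194 1.96
v 4.468 -1.931 2.721
v 5.006 -3.063 1.626
v 4.335 -1.801 2.387
v 4.754 -3.026 1.341
v 4.082 -1.763 2.102
v 4.426 -3.088 1.154
v 3.754 -1.825 1.915
v 4.079 -3.238 1.098
v 3.407 -1.976 1.859
v 3.772 -3.452 1.182
v 3.101 -2.189 1.943
v 3.56 -3.691 1.392
v 2.889 -2.428 2.153
v 3.479 -3.915 1.691
v 2.807 -2.652 2.452
v 3.542 -4.084 2.028
v 2.87 -2.822 2.79
v 3.739 -4.171 2.345
v 3.067 -2.908 3.106
v 4.035 -4.158 2.586
v 3.364 -2.896 3.347
v 4.381 -4.05 2.71
v 3.709 -2.787 3.471
v 4.715 -3.863 2.696
v 4.043 -2.601 3.457
v 4.979 -3.632 2.546
v 4.308 -2.369 3.307
f 1 12 6
f 1 6 2
f 1 2 8
f 1 8 11
f 1 11 12
f 2 6 10
f 6 12 5
f 12 11 3
f 11 8 7
f 8 2 9
f 4 10 5
f 4 5 3
f 4 3 7
f 4 7 9
f 4 9 10
f 5 10 6
f 3 5 12
f 7 3 11
f 9 7 8
f 10 9 2
f 14 16 13
f 17 14 13
f 13 16 15
f 15 17 13
f 14 20 16
f 18 14 17
f 18 20 14
f 16 20 15
f 19 17 15
f 15 20 19
f 19 18 17
f 20 18 19
f 22 24 21
f 25 22 21
f 21 24 23
f 23 25 21
f 22 28 24
f 26 22 25
f 26 28 22
f 24 28 23
f 27 25 23
f 23 28 27
f 27 26 25
f 28 26 27
f 30 32 29
f 33 30 29
f 29 32 31
f 31 33 29
f 30 36 32
f 34 30 33
f 34 36 30
f 32 36 31
f 35 33 31
f 31 36 35
f 35 34 33
f 36 34 35
f 38 37 41
f 38 41 39
f 39 41 42
f 39 42 40
f 41 37 43
f 41 43 42
f 42 43 44
f 42 44 40
f 43 37 45
f 43 45 44
f 44 45 46
f 44 46 40
f 45 37 47
f 45 47 46
f 46 47 48
f 46 48 40
f 47 37 49
f 47 49 48
f 48 49 50
f 48 50 40
f 49 37 51
f 49 51 50
f 50 51 52
f 50 52 40
f 51 37 53
f 51 53 52
f 52 53 54
f 52 54 40
f 53 37 55
f 53 55 54
f 54 55 56
f 54 56 40
f 55 37 57
f 55 57 56
f 56 57 58
f 56 58 40
f 57 37 59
f 57 59 58
f 58 59 60
f 58 60 40
f 59 37 61
f 59 61 60
f 60 61 62
f 60 62 40
f 61 37 63
f 61 63 62
f 62 63 64
f 62 64 40
f 63 37 65
f 63 65 64
f 64 65 66
f 64 66 40
f 65 37 67
f 65 67 66
f 66 67 68
f 66 68 40
f 67 37 38
f 67 38 68
f 68 38 39
f 68 39 40



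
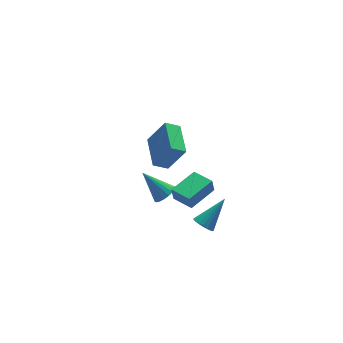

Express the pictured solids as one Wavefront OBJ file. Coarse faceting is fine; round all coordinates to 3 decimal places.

v 0.478 -2.916 -2.15
v 0.353 -2.889 -1.27
v -0.009 -1.64 -2.258
v -0.134 -1.613 -1.377
v 2.234 -2.227 -1.923
v 2.109 -2.2 -1.042
v 1.747 -0.951 -2.03
v 1.622 -0.924 -1.15
v 0.623 0.808 -4.493
v 1.286 0.837 -4.104
v -0.263 1.932 -3.067
v 1.306 1.111 -4.308
v 1.19 1.326 -4.549
v 0.962 1.437 -4.779
v 0.666 1.424 -4.952
v 0.362 1.289 -5.034
v 0.11 1.059 -5.009
v -0.041 0.779 -4.882
v -0.06 0.504 -4.678
v 0.056 0.29 -4.437
v 0.284 0.178 -4.207
v 0.579 0.191 -4.034
v 0.883 0.326 -3.951
v 1.136 0.557 -3.976
v -0.868 -2.731 2
v -1.69 -2.544 2.5
v -0.266 -0.767 2.257
v -1.088 -0.58 2.757
v -0.012 -3.2 3.583
v -0.834 -3.013 4.083
v 0.59 -1.236 3.84
v -0.232 -1.049 4.34
v 1.292 -2.791 -4.295
v 1.7 -3.247 -4.613
v 2.828 -2.389 -2.905
v 1.762 -3.004 -4.753
v 1.743 -2.724 -4.813
v 1.646 -2.456 -4.783
v 1.488 -2.245 -4.669
v 1.296 -2.129 -4.491
v 1.103 -2.127 -4.278
v 0.943 -2.24 -4.068
v 0.843 -2.448 -3.898
v 0.821 -2.716 -3.796
v 0.88 -2.996 -3.78
v 1.011 -3.241 -3.854
v 1.19 -3.408 -4.003
v 1.386 -3.468 -4.203
v 1.567 -3.411 -4.419
f 2 4 1
f 5 2 1
f 1 4 3
f 3 5 1
f 2 8 4
f 6 2 5
f 6 8 2
f 4 8 3
f 7 5 3
f 3 8 7
f 7 6 5
f 8 6 7
f 10 9 12
f 10 12 11
f 12 9 13
f 12 13 11
f 13 9 14
f 13 14 11
f 14 9 15
f 14 15 11
f 15 9 16
f 15 16 11
f 16 9 17
f 16 17 11
f 17 9 18
f 17 18 11
f 18 9 19
f 18 19 11
f 19 9 20
f 19 20 11
f 20 9 21
f 20 21 11
f 21 9 22
f 21 22 11
f 22 9 23
f 22 23 11
f 23 9 24
f 23 24 11
f 24 9 10
f 24 10 11
f 26 28 25
f 29 26 25
f 25 28 27
f 27 29 25
f 26 32 28
f 30 26 29
f 30 32 26
f 28 32 27
f 31 29 27
f 27 32 31
f 31 30 29
f 32 30 31
f 34 33 36
f 34 36 35
f 36 33 37
f 36 37 35
f 37 33 38
f 37 38 35
f 38 33 39
f 38 39 35
f 39 33 40
f 39 40 35
f 40 33 41
f 40 41 35
f 41 33 42
f 41 42 35
f 42 33 43
f 42 43 35
f 43 33 44
f 43 44 35
f 44 33 45
f 44 45 35
f 45 33 46
f 45 46 35
f 46 33 47
f 46 47 35
f 47 33 48
f 47 48 35
f 48 33 49
f 48 49 35
f 49 33 34
f 49 34 35



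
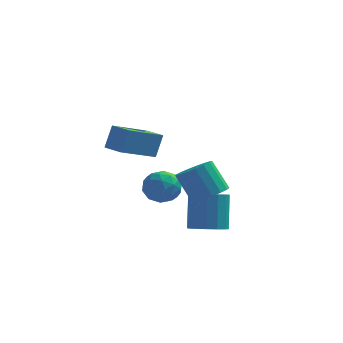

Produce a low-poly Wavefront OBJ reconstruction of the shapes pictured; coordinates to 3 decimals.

v -0.195 -2.348 -1.969
v 0.609 -1.864 -2.17
v 0.519 -0.968 -0.373
v -0.285 -1.452 -0.171
v 0.24 -1.574 -2.333
v 0.15 -0.678 -0.536
v -0.245 -1.491 -2.398
v -0.336 -0.595 -0.601
v -0.717 -1.638 -2.349
v -0.808 -0.742 -0.552
v -1.05 -1.975 -2.197
v -1.14 -1.079 -0.4
v -1.153 -2.412 -1.984
v -1.243 -1.516 -0.187
v -0.999 -2.832 -1.767
v -1.089 -1.936 0.03
v -0.63 -3.122 -1.604
v -0.72 -2.226 0.193
v -0.144 -3.205 -1.539
v -0.235 -2.309 0.258
v 0.328 -3.058 -1.588
v 0.237 -2.162 0.209
v 0.66 -2.721 -1.74
v 0.57 -1.825 0.057
v 0.763 -2.284 -1.953
v 0.673 -1.388 -0.156
v -4.707 -3.764 3.652
v -4.444 -3.288 4.832
v -3.371 -2.338 2.779
v -3.108 -1.862 3.96
v -3.832 -4.518 3.76
v -3.569 -4.042 4.941
v -2.496 -3.092 2.888
v -2.233 -2.616 4.068
v -0.034 -2.701 0.434
v 0.741 -2.896 0.949
v -0.111 -2.453 2.4
v -0.886 -2.259 1.886
v 0.788 -2.456 0.842
v -0.064 -2.014 2.293
v 0.647 -2.073 0.643
v -0.205 -1.63 2.094
v 0.35 -1.834 0.395
v -0.502 -1.391 1.846
v -0.035 -1.793 0.157
v -0.887 -1.35 1.608
v -0.42 -1.96 -0.018
v -1.272 -1.518 1.433
v -0.716 -2.298 -0.089
v -1.568 -1.855 1.362
v -0.856 -2.727 -0.04
v -1.708 -2.285 1.411
v -0.808 -3.151 0.117
v -1.66 -2.708 1.568
v -0.583 -3.472 0.347
v -1.435 -3.029 1.799
v -0.232 -3.616 0.598
v -1.084 -3.173 2.049
v 0.165 -3.551 0.811
v -0.687 -3.108 2.262
v 0.516 -3.291 0.937
v -0.336 -2.848 2.388
v -2.954 3.099 -1.138
v -2.395 2.995 -2.023
v -3.845 1.705 -1.537
v -3.286 1.601 -2.422
v -2.829 1.439 -1.489
v -2.278 2.3 -1.243
v -3.962 2.4 -2.317
v -3.411 3.261 -2.071
v -3.018 2.563 -2.752
v -2.318 1.969 -2.24
v -3.922 2.731 -1.32
v -3.222 2.137 -0.808
v -2.596 3.169 -1.545
v -3.644 1.531 -2.015
v -3.375 1.435 -1.466
v -3.047 1.374 -1.986
v -2.527 2.76 -1.087
v -2.199 2.699 -1.607
v -2.454 1.785 -1.293
v -4.041 2.001 -1.953
v -3.713 1.94 -2.473
v -3.193 3.326 -1.574
v -2.865 3.265 -2.094
v -3.786 2.915 -2.267
v -2.634 2.854 -2.494
v -3.158 2.035 -2.728
v -3.555 2.505 -2.667
v -3.231 3.011 -2.522
v -2.223 2.505 -2.193
v -2.746 1.686 -2.428
v -2.478 1.59 -1.879
v -2.154 2.096 -1.734
v -2.589 2.251 -2.621
v -3.494 3.014 -1.132
v -4.017 2.195 -1.367
v -4.086 2.604 -1.826
v -3.762 3.11 -1.681
v -3.082 2.665 -0.832
v -3.606 1.846 -1.066
v -3.009 1.689 -1.038
v -2.685 2.195 -0.893
v -3.651 2.449 -0.939
f 2 1 5
f 2 5 3
f 3 5 6
f 3 6 4
f 5 1 7
f 5 7 6
f 6 7 8
f 6 8 4
f 7 1 9
f 7 9 8
f 8 9 10
f 8 10 4
f 9 1 11
f 9 11 10
f 10 11 12
f 10 12 4
f 11 1 13
f 11 13 12
f 12 13 14
f 12 14 4
f 13 1 15
f 13 15 14
f 14 15 16
f 14 16 4
f 15 1 17
f 15 17 16
f 16 17 18
f 16 18 4
f 17 1 19
f 17 19 18
f 18 19 20
f 18 20 4
f 19 1 21
f 19 21 20
f 20 21 22
f 20 22 4
f 21 1 23
f 21 23 22
f 22 23 24
f 22 24 4
f 23 1 25
f 23 25 24
f 24 25 26
f 24 26 4
f 25 1 2
f 25 2 26
f 26 2 3
f 26 3 4
f 28 30 27
f 31 28 27
f 27 30 29
f 29 31 27
f 28 34 30
f 32 28 31
f 32 34 28
f 30 34 29
f 33 31 29
f 29 34 33
f 33 32 31
f 34 32 33
f 36 35 39
f 36 39 37
f 37 39 40
f 37 40 38
f 39 35 41
f 39 41 40
f 40 41 42
f 40 42 38
f 41 35 43
f 41 43 42
f 42 43 44
f 42 44 38
f 43 35 45
f 43 45 44
f 44 45 46
f 44 46 38
f 45 35 47
f 45 47 46
f 46 47 48
f 46 48 38
f 47 35 49
f 47 49 48
f 48 49 50
f 48 50 38
f 49 35 51
f 49 51 50
f 50 51 52
f 50 52 38
f 51 35 53
f 51 53 52
f 52 53 54
f 52 54 38
f 53 35 55
f 53 55 54
f 54 55 56
f 54 56 38
f 55 35 57
f 55 57 56
f 56 57 58
f 56 58 38
f 57 35 59
f 57 59 58
f 58 59 60
f 58 60 38
f 59 35 61
f 59 61 60
f 60 61 62
f 60 62 38
f 61 35 36
f 61 36 62
f 62 36 37
f 62 37 38
f 63 100 79
f 100 74 103
f 79 103 68
f 100 103 79
f 63 79 75
f 79 68 80
f 75 80 64
f 79 80 75
f 63 75 84
f 75 64 85
f 84 85 70
f 75 85 84
f 63 84 96
f 84 70 99
f 96 99 73
f 84 99 96
f 63 96 100
f 96 73 104
f 100 104 74
f 96 104 100
f 64 80 91
f 80 68 94
f 91 94 72
f 80 94 91
f 68 103 81
f 103 74 102
f 81 102 67
f 103 102 81
f 74 104 101
f 104 73 97
f 101 97 65
f 104 97 101
f 73 99 98
f 99 70 86
f 98 86 69
f 99 86 98
f 70 85 90
f 85 64 87
f 90 87 71
f 85 87 90
f 66 92 78
f 92 72 93
f 78 93 67
f 92 93 78
f 66 78 76
f 78 67 77
f 76 77 65
f 78 77 76
f 66 76 83
f 76 65 82
f 83 82 69
f 76 82 83
f 66 83 88
f 83 69 89
f 88 89 71
f 83 89 88
f 66 88 92
f 88 71 95
f 92 95 72
f 88 95 92
f 67 93 81
f 93 72 94
f 81 94 68
f 93 94 81
f 65 77 101
f 77 67 102
f 101 102 74
f 77 102 101
f 69 82 98
f 82 65 97
f 98 97 73
f 82 97 98
f 71 89 90
f 89 69 86
f 90 86 70
f 89 86 90
f 72 95 91
f 95 71 87
f 91 87 64
f 95 87 91



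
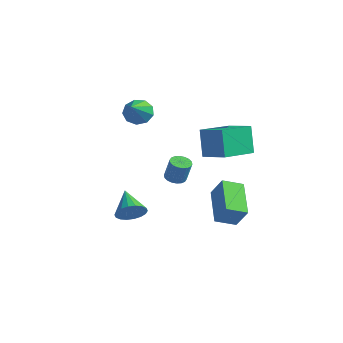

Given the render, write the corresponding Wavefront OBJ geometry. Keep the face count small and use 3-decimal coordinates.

v -1.778 1.434 -1.514
v -1.244 1.555 -1.674
v -0.889 1.587 -0.466
v -1.422 1.466 -0.306
v -1.349 1.784 -1.65
v -0.994 1.817 -0.441
v -1.539 1.944 -1.598
v -1.184 1.977 -0.39
v -1.776 2.003 -1.53
v -1.421 2.036 -0.322
v -2.014 1.95 -1.459
v -1.658 1.982 -0.25
v -2.204 1.793 -1.398
v -1.849 1.826 -0.19
v -2.311 1.566 -1.361
v -1.955 1.599 -0.153
v -2.311 1.313 -1.354
v -1.956 1.345 -0.146
v -2.206 1.083 -1.379
v -1.851 1.116 -0.17
v -2.016 0.923 -1.43
v -1.661 0.956 -0.222
v -1.779 0.864 -1.498
v -1.424 0.897 -0.29
v -1.542 0.918 -1.57
v -1.186 0.95 -0.361
v -1.351 1.074 -1.63
v -0.996 1.107 -0.422
v -1.245 1.301 -1.667
v -0.889 1.334 -0.459
v 1.311 2.495 -4.12
v 0.702 1.574 -3.703
v -0.162 3.857 -3.267
v -0.771 2.936 -2.849
v 2.011 2.544 -2.991
v 1.402 1.623 -2.573
v 0.538 3.906 -2.137
v -0.071 2.985 -1.72
v 1.624 -0.344 1.964
v 1.112 0.017 3.437
v 1.747 1.585 1.534
v 1.235 1.946 3.006
v 2.985 -0.326 2.434
v 2.473 0.035 3.906
v 3.108 1.603 2.003
v 2.596 1.964 3.476
v -1.462 -1.999 -2.412
v -0.914 -1.515 -2.063
v -2.618 -1.241 -1.648
v -0.997 -1.337 -2.365
v -1.172 -1.291 -2.677
v -1.405 -1.385 -2.936
v -1.648 -1.6 -3.091
v -1.855 -1.895 -3.112
v -1.984 -2.21 -2.994
v -2.009 -2.484 -2.76
v -1.926 -2.661 -2.458
v -1.751 -2.708 -2.146
v -1.519 -2.614 -1.887
v -1.275 -2.398 -1.732
v -1.068 -2.104 -1.711
v -0.939 -1.789 -1.83
v -4.284 1.436 2.186
v -4.03 1.042 1.538
v -3.396 0.024 3.394
v -3.655 1.41 1.692
v -3.575 1.79 2.078
v -3.827 2.004 2.513
v -4.292 1.953 2.796
v -4.754 1.66 2.793
v -4.996 1.262 2.506
v -4.905 0.945 2.069
v -4.524 0.858 1.687
f 2 1 5
f 2 5 3
f 3 5 6
f 3 6 4
f 5 1 7
f 5 7 6
f 6 7 8
f 6 8 4
f 7 1 9
f 7 9 8
f 8 9 10
f 8 10 4
f 9 1 11
f 9 11 10
f 10 11 12
f 10 12 4
f 11 1 13
f 11 13 12
f 12 13 14
f 12 14 4
f 13 1 15
f 13 15 14
f 14 15 16
f 14 16 4
f 15 1 17
f 15 17 16
f 16 17 18
f 16 18 4
f 17 1 19
f 17 19 18
f 18 19 20
f 18 20 4
f 19 1 21
f 19 21 20
f 20 21 22
f 20 22 4
f 21 1 23
f 21 23 22
f 22 23 24
f 22 24 4
f 23 1 25
f 23 25 24
f 24 25 26
f 24 26 4
f 25 1 27
f 25 27 26
f 26 27 28
f 26 28 4
f 27 1 29
f 27 29 28
f 28 29 30
f 28 30 4
f 29 1 2
f 29 2 30
f 30 2 3
f 30 3 4
f 32 34 31
f 35 32 31
f 31 34 33
f 33 35 31
f 32 38 34
f 36 32 35
f 36 38 32
f 34 38 33
f 37 35 33
f 33 38 37
f 37 36 35
f 38 36 37
f 40 42 39
f 43 40 39
f 39 42 41
f 41 43 39
f 40 46 42
f 44 40 43
f 44 46 40
f 42 46 41
f 45 43 41
f 41 46 45
f 45 44 43
f 46 44 45
f 48 47 50
f 48 50 49
f 50 47 51
f 50 51 49
f 51 47 52
f 51 52 49
f 52 47 53
f 52 53 49
f 53 47 54
f 53 54 49
f 54 47 55
f 54 55 49
f 55 47 56
f 55 56 49
f 56 47 57
f 56 57 49
f 57 47 58
f 57 58 49
f 58 47 59
f 58 59 49
f 59 47 60
f 59 60 49
f 60 47 61
f 60 61 49
f 61 47 62
f 61 62 49
f 62 47 48
f 62 48 49
f 64 63 66
f 64 66 65
f 66 63 67
f 66 67 65
f 67 63 68
f 67 68 65
f 68 63 69
f 68 69 65
f 69 63 70
f 69 70 65
f 70 63 71
f 70 71 65
f 71 63 72
f 71 72 65
f 72 63 73
f 72 73 65
f 73 63 64
f 73 64 65



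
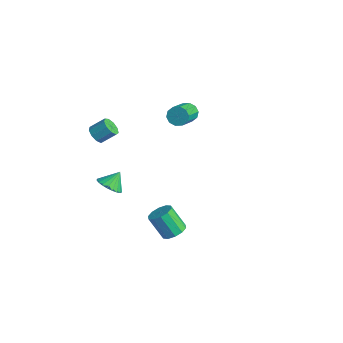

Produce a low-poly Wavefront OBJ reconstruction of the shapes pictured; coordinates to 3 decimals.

v 3.636 -1.616 -0.432
v 3.995 -1.154 -0.067
v 3.304 -1.582 1.157
v 2.944 -2.044 0.792
v 3.638 -0.965 -0.203
v 2.946 -1.393 1.021
v 3.28 -1.025 -0.427
v 2.588 -1.453 0.798
v 3.057 -1.311 -0.652
v 2.366 -1.739 0.572
v 3.056 -1.713 -0.794
v 2.364 -2.141 0.431
v 3.276 -2.078 -0.797
v 2.585 -2.506 0.427
v 3.634 -2.267 -0.661
v 2.942 -2.695 0.563
v 3.992 -2.207 -0.438
v 3.3 -2.635 0.787
v 4.214 -1.921 -0.212
v 3.523 -2.349 1.012
v 4.216 -1.519 -0.071
v 3.524 -1.947 1.154
v -3.869 -1.764 1.937
v -3.345 -1.777 1.645
v -2.967 -1.07 2.291
v -3.491 -1.056 2.583
v -3.591 -1.494 1.479
v -3.213 -0.787 2.125
v -3.967 -1.337 1.527
v -3.589 -0.629 2.173
v -4.297 -1.379 1.767
v -3.919 -0.672 2.413
v -4.427 -1.602 2.086
v -4.049 -0.894 2.732
v -4.296 -1.9 2.336
v -3.918 -1.193 2.982
v -3.965 -2.134 2.399
v -3.587 -1.427 3.045
v -3.589 -2.195 2.246
v -3.211 -1.488 2.892
v -3.344 -2.054 1.948
v -2.966 -1.347 2.594
v -2.128 -2.038 -0.905
v -1.349 -2.021 -0.878
v -2.172 -1.342 -0.095
v -1.414 -1.782 -1.087
v -1.603 -1.587 -1.265
v -1.883 -1.47 -1.38
v -2.205 -1.452 -1.414
v -2.514 -1.534 -1.359
v -2.756 -1.704 -1.226
v -2.889 -1.932 -1.038
v -2.891 -2.178 -0.827
v -2.761 -2.4 -0.629
v -2.522 -2.559 -0.479
v -2.214 -2.629 -0.403
v -1.892 -2.596 -0.414
v -1.61 -2.467 -0.51
v -1.418 -2.263 -0.674
v -3.933 3.931 1.286
v -3.491 3.953 0.822
v -2.626 2.791 1.591
v -3.067 2.769 2.054
v -3.389 4.214 1.101
v -2.524 3.052 1.87
v -3.494 4.367 1.451
v -2.629 3.205 2.22
v -3.767 4.353 1.737
v -2.902 3.191 2.506
v -4.103 4.178 1.851
v -3.238 3.016 2.62
v -4.374 3.909 1.749
v -3.509 2.747 2.518
v -4.476 3.648 1.47
v -3.611 2.486 2.239
v -4.371 3.495 1.12
v -3.506 2.333 1.889
v -4.098 3.509 0.834
v -3.233 2.347 1.603
v -3.762 3.684 0.72
v -2.897 2.522 1.489
f 2 1 5
f 2 5 3
f 3 5 6
f 3 6 4
f 5 1 7
f 5 7 6
f 6 7 8
f 6 8 4
f 7 1 9
f 7 9 8
f 8 9 10
f 8 10 4
f 9 1 11
f 9 11 10
f 10 11 12
f 10 12 4
f 11 1 13
f 11 13 12
f 12 13 14
f 12 14 4
f 13 1 15
f 13 15 14
f 14 15 16
f 14 16 4
f 15 1 17
f 15 17 16
f 16 17 18
f 16 18 4
f 17 1 19
f 17 19 18
f 18 19 20
f 18 20 4
f 19 1 21
f 19 21 20
f 20 21 22
f 20 22 4
f 21 1 2
f 21 2 22
f 22 2 3
f 22 3 4
f 24 23 27
f 24 27 25
f 25 27 28
f 25 28 26
f 27 23 29
f 27 29 28
f 28 29 30
f 28 30 26
f 29 23 31
f 29 31 30
f 30 31 32
f 30 32 26
f 31 23 33
f 31 33 32
f 32 33 34
f 32 34 26
f 33 23 35
f 33 35 34
f 34 35 36
f 34 36 26
f 35 23 37
f 35 37 36
f 36 37 38
f 36 38 26
f 37 23 39
f 37 39 38
f 38 39 40
f 38 40 26
f 39 23 41
f 39 41 40
f 40 41 42
f 40 42 26
f 41 23 24
f 41 24 42
f 42 24 25
f 42 25 26
f 44 43 46
f 44 46 45
f 46 43 47
f 46 47 45
f 47 43 48
f 47 48 45
f 48 43 49
f 48 49 45
f 49 43 50
f 49 50 45
f 50 43 51
f 50 51 45
f 51 43 52
f 51 52 45
f 52 43 53
f 52 53 45
f 53 43 54
f 53 54 45
f 54 43 55
f 54 55 45
f 55 43 56
f 55 56 45
f 56 43 57
f 56 57 45
f 57 43 58
f 57 58 45
f 58 43 59
f 58 59 45
f 59 43 44
f 59 44 45
f 61 60 64
f 61 64 62
f 62 64 65
f 62 65 63
f 64 60 66
f 64 66 65
f 65 66 67
f 65 67 63
f 66 60 68
f 66 68 67
f 67 68 69
f 67 69 63
f 68 60 70
f 68 70 69
f 69 70 71
f 69 71 63
f 70 60 72
f 70 72 71
f 71 72 73
f 71 73 63
f 72 60 74
f 72 74 73
f 73 74 75
f 73 75 63
f 74 60 76
f 74 76 75
f 75 76 77
f 75 77 63
f 76 60 78
f 76 78 77
f 77 78 79
f 77 79 63
f 78 60 80
f 78 80 79
f 79 80 81
f 79 81 63
f 80 60 61
f 80 61 81
f 81 61 62
f 81 62 63



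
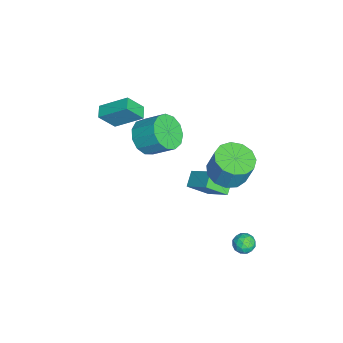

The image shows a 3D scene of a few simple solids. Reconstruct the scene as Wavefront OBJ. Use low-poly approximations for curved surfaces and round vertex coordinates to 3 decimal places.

v -2.762 -3.485 0.088
v -2.421 -4.303 1.198
v -2.571 -1.944 1.165
v -2.23 -2.761 2.275
v -1.99 -3.439 -0.115
v -1.649 -4.256 0.995
v -1.799 -1.897 0.962
v -1.458 -2.715 2.072
v 0.09 0.548 -2.903
v -0.742 0.73 -2.398
v -0.258 1.662 -3.877
v -1.09 1.843 -3.372
v 0.89 1.617 -1.968
v 0.058 1.798 -1.463
v 0.542 2.73 -2.942
v -0.29 2.912 -2.437
v 2.688 2.775 1.584
v 3.76 2.778 1.39
v 4.025 3.188 2.862
v 2.952 3.185 3.056
v 3.56 3.346 1.268
v 3.825 3.756 2.739
v 3.084 3.733 1.246
v 3.349 4.142 2.718
v 2.481 3.815 1.332
v 2.746 4.225 2.803
v 1.944 3.567 1.498
v 2.209 3.977 2.969
v 1.643 3.068 1.691
v 1.908 3.478 3.162
v 1.674 2.476 1.85
v 1.939 2.886 3.322
v 2.026 1.979 1.925
v 2.291 2.388 3.397
v 2.589 1.734 1.892
v 2.854 2.144 3.363
v 3.183 1.82 1.761
v 3.447 2.23 3.232
v 3.619 2.21 1.574
v 3.884 2.619 3.045
v 3.362 4.299 -4.192
v 3.771 4.263 -3.685
v 3.129 3.277 -4.075
v 3.538 3.241 -3.568
v 2.984 3.581 -3.517
v 3.128 4.213 -3.589
v 3.772 3.327 -4.171
v 3.916 3.959 -4.243
v 4.024 3.663 -3.672
v 3.537 3.82 -3.268
v 3.363 3.72 -4.492
v 2.876 3.877 -4.088
v 3.587 4.371 -3.949
v 3.313 3.169 -3.811
v 2.988 3.369 -3.781
v 3.228 3.348 -3.483
v 3.209 4.341 -3.892
v 3.449 4.32 -3.595
v 2.987 3.92 -3.496
v 3.451 3.22 -4.165
v 3.691 3.199 -3.868
v 3.672 4.192 -4.277
v 3.912 4.171 -3.979
v 3.913 3.62 -4.264
v 3.976 3.997 -3.643
v 3.839 3.396 -3.575
v 3.977 3.447 -3.929
v 4.061 3.818 -3.971
v 3.69 4.089 -3.406
v 3.553 3.489 -3.337
v 3.227 3.689 -3.307
v 3.312 4.06 -3.35
v 3.839 3.736 -3.398
v 3.347 4.051 -4.423
v 3.21 3.451 -4.354
v 3.588 3.48 -4.41
v 3.673 3.851 -4.453
v 3.061 4.144 -4.185
v 2.924 3.543 -4.117
v 2.839 3.722 -3.789
v 2.923 4.093 -3.831
v 3.061 3.804 -4.362
v 0.259 -1.539 1.534
v 1.284 -1.905 1.596
v 1.646 -0.727 2.568
v 0.621 -0.361 2.506
v 1.269 -1.512 1.125
v 1.631 -0.333 2.097
v 0.933 -1.127 0.783
v 1.295 0.051 1.755
v 0.384 -0.873 0.68
v 0.746 0.305 1.652
v -0.206 -0.831 0.848
v 0.156 0.348 1.82
v -0.647 -1.013 1.234
v -0.285 0.165 2.206
v -0.801 -1.363 1.715
v -0.439 -0.184 2.687
v -0.619 -1.768 2.139
v -0.257 -0.59 3.111
v -0.157 -2.101 2.37
v 0.205 -0.922 3.342
v 0.436 -2.255 2.336
v 0.798 -1.077 3.308
v 0.973 -2.182 2.048
v 1.335 -1.004 3.02
f 2 4 1
f 5 2 1
f 1 4 3
f 3 5 1
f 2 8 4
f 6 2 5
f 6 8 2
f 4 8 3
f 7 5 3
f 3 8 7
f 7 6 5
f 8 6 7
f 10 12 9
f 13 10 9
f 9 12 11
f 11 13 9
f 10 16 12
f 14 10 13
f 14 16 10
f 12 16 11
f 15 13 11
f 11 16 15
f 15 14 13
f 16 14 15
f 18 17 21
f 18 21 19
f 19 21 22
f 19 22 20
f 21 17 23
f 21 23 22
f 22 23 24
f 22 24 20
f 23 17 25
f 23 25 24
f 24 25 26
f 24 26 20
f 25 17 27
f 25 27 26
f 26 27 28
f 26 28 20
f 27 17 29
f 27 29 28
f 28 29 30
f 28 30 20
f 29 17 31
f 29 31 30
f 30 31 32
f 30 32 20
f 31 17 33
f 31 33 32
f 32 33 34
f 32 34 20
f 33 17 35
f 33 35 34
f 34 35 36
f 34 36 20
f 35 17 37
f 35 37 36
f 36 37 38
f 36 38 20
f 37 17 39
f 37 39 38
f 38 39 40
f 38 40 20
f 39 17 18
f 39 18 40
f 40 18 19
f 40 19 20
f 41 78 57
f 78 52 81
f 57 81 46
f 78 81 57
f 41 57 53
f 57 46 58
f 53 58 42
f 57 58 53
f 41 53 62
f 53 42 63
f 62 63 48
f 53 63 62
f 41 62 74
f 62 48 77
f 74 77 51
f 62 77 74
f 41 74 78
f 74 51 82
f 78 82 52
f 74 82 78
f 42 58 69
f 58 46 72
f 69 72 50
f 58 72 69
f 46 81 59
f 81 52 80
f 59 80 45
f 81 80 59
f 52 82 79
f 82 51 75
f 79 75 43
f 82 75 79
f 51 77 76
f 77 48 64
f 76 64 47
f 77 64 76
f 48 63 68
f 63 42 65
f 68 65 49
f 63 65 68
f 44 70 56
f 70 50 71
f 56 71 45
f 70 71 56
f 44 56 54
f 56 45 55
f 54 55 43
f 56 55 54
f 44 54 61
f 54 43 60
f 61 60 47
f 54 60 61
f 44 61 66
f 61 47 67
f 66 67 49
f 61 67 66
f 44 66 70
f 66 49 73
f 70 73 50
f 66 73 70
f 45 71 59
f 71 50 72
f 59 72 46
f 71 72 59
f 43 55 79
f 55 45 80
f 79 80 52
f 55 80 79
f 47 60 76
f 60 43 75
f 76 75 51
f 60 75 76
f 49 67 68
f 67 47 64
f 68 64 48
f 67 64 68
f 50 73 69
f 73 49 65
f 69 65 42
f 73 65 69
f 84 83 87
f 84 87 85
f 85 87 88
f 85 88 86
f 87 83 89
f 87 89 88
f 88 89 90
f 88 90 86
f 89 83 91
f 89 91 90
f 90 91 92
f 90 92 86
f 91 83 93
f 91 93 92
f 92 93 94
f 92 94 86
f 93 83 95
f 93 95 94
f 94 95 96
f 94 96 86
f 95 83 97
f 95 97 96
f 96 97 98
f 96 98 86
f 97 83 99
f 97 99 98
f 98 99 100
f 98 100 86
f 99 83 101
f 99 101 100
f 100 101 102
f 100 102 86
f 101 83 103
f 101 103 102
f 102 103 104
f 102 104 86
f 103 83 105
f 103 105 104
f 104 105 106
f 104 106 86
f 105 83 84
f 105 84 106
f 106 84 85
f 106 85 86



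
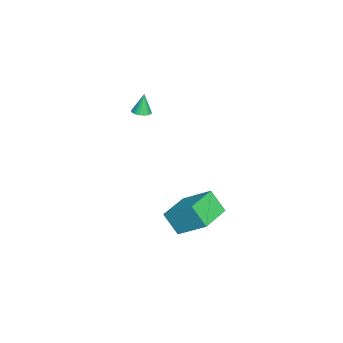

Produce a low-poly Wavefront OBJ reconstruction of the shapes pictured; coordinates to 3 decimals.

v -0.984 0.797 -3.505
v -0.434 2.434 -2.242
v -0.627 1.654 -4.771
v -0.076 3.291 -3.508
v 1.016 0.069 -3.432
v 1.567 1.706 -2.169
v 1.374 0.926 -4.698
v 1.924 2.563 -3.435
v -1.485 -1.578 2.985
v -0.935 -1.564 3.09
v -1.735 -1.462 4.275
v -0.979 -1.352 3.062
v -1.099 -1.174 3.023
v -1.278 -1.058 2.978
v -1.489 -1.021 2.933
v -1.699 -1.068 2.897
v -1.877 -1.194 2.874
v -1.995 -1.377 2.868
v -2.035 -1.592 2.879
v -1.991 -1.804 2.907
v -1.871 -1.982 2.946
v -1.692 -2.099 2.991
v -1.481 -2.136 3.036
v -1.271 -2.088 3.072
v -1.093 -1.963 3.095
v -0.975 -1.779 3.101
f 2 4 1
f 5 2 1
f 1 4 3
f 3 5 1
f 2 8 4
f 6 2 5
f 6 8 2
f 4 8 3
f 7 5 3
f 3 8 7
f 7 6 5
f 8 6 7
f 10 9 12
f 10 12 11
f 12 9 13
f 12 13 11
f 13 9 14
f 13 14 11
f 14 9 15
f 14 15 11
f 15 9 16
f 15 16 11
f 16 9 17
f 16 17 11
f 17 9 18
f 17 18 11
f 18 9 19
f 18 19 11
f 19 9 20
f 19 20 11
f 20 9 21
f 20 21 11
f 21 9 22
f 21 22 11
f 22 9 23
f 22 23 11
f 23 9 24
f 23 24 11
f 24 9 25
f 24 25 11
f 25 9 26
f 25 26 11
f 26 9 10
f 26 10 11



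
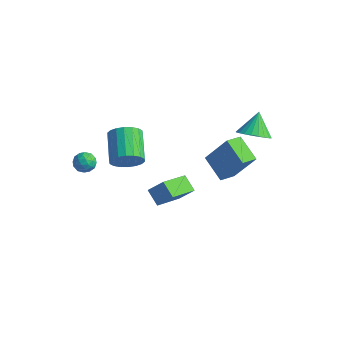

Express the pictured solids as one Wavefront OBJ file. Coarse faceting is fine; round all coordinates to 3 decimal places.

v -2.932 -3.223 1.548
v -2.731 -3.486 0.987
v -3.869 -3.694 1.433
v -3.668 -3.957 0.872
v -3.41 -4.157 1.436
v -2.831 -3.866 1.507
v -3.769 -3.314 0.913
v -3.19 -3.023 0.984
v -3.248 -3.543 0.594
v -3.026 -4.063 0.917
v -3.574 -3.117 1.503
v -3.352 -3.637 1.826
v -2.749 -3.313 1.277
v -3.851 -3.867 1.143
v -3.699 -3.984 1.474
v -3.581 -4.139 1.144
v -2.808 -3.536 1.583
v -2.69 -3.691 1.253
v -3.089 -4.085 1.518
v -3.91 -3.489 1.167
v -3.792 -3.644 0.837
v -3.019 -3.041 1.276
v -2.901 -3.196 0.946
v -3.511 -3.095 0.902
v -2.935 -3.501 0.717
v -3.486 -3.778 0.649
v -3.545 -3.4 0.673
v -3.205 -3.229 0.715
v -2.805 -3.807 0.907
v -3.355 -4.084 0.839
v -3.204 -4.201 1.171
v -2.863 -4.03 1.213
v -3.109 -3.84 0.676
v -3.245 -3.096 1.581
v -3.795 -3.373 1.513
v -3.737 -3.15 1.207
v -3.396 -2.979 1.249
v -3.114 -3.402 1.771
v -3.665 -3.679 1.703
v -3.395 -3.951 1.705
v -3.055 -3.78 1.747
v -3.491 -3.34 1.744
v 1.62 2.608 -1.968
v 1.431 1.642 -1.668
v 0.257 3.1 -1.245
v 0.068 2.133 -0.944
v 2.732 2.967 -0.116
v 2.543 2 0.185
v 1.369 3.458 0.608
v 1.18 2.492 0.908
v -0.657 0.856 -3.926
v -0.63 -1.068 -2.922
v -1.498 1.146 -3.348
v -1.471 -0.778 -2.345
v 0.031 1.278 -3.135
v 0.058 -0.646 -2.132
v -0.81 1.568 -2.558
v -0.783 -0.356 -1.554
v -2.339 -1.366 0.086
v -1.854 -1.397 0.878
v -2.995 -0.104 1.627
v -3.481 -0.074 0.834
v -1.66 -1.101 0.663
v -2.801 0.192 1.411
v -1.601 -0.858 0.333
v -2.742 0.435 1.082
v -1.688 -0.716 -0.046
v -2.829 0.577 0.703
v -1.905 -0.702 -0.399
v -3.046 0.591 0.35
v -2.207 -0.82 -0.655
v -3.348 0.473 0.093
v -2.535 -1.047 -0.765
v -3.677 0.246 -0.017
v -2.825 -1.336 -0.707
v -3.966 -0.043 0.042
v -3.019 -1.632 -0.491
v -4.16 -0.339 0.257
v -3.078 -1.875 -0.162
v -4.219 -0.582 0.587
v -2.991 -2.017 0.217
v -4.132 -0.724 0.966
v -2.774 -2.031 0.57
v -3.915 -0.738 1.319
v -2.472 -1.913 0.827
v -3.613 -0.62 1.575
v -2.143 -1.686 0.937
v -3.285 -0.393 1.685
v 3.447 1.578 3.413
v 4.341 1.649 3.62
v 3.133 2.462 4.467
v 4.302 1.917 3.384
v 4.133 2.133 3.153
v 3.86 2.265 2.961
v 3.524 2.292 2.838
v 3.176 2.211 2.802
v 2.869 2.033 2.86
v 2.651 1.786 3.002
v 2.553 1.508 3.206
v 2.592 1.24 3.442
v 2.761 1.024 3.674
v 3.034 0.892 3.866
v 3.37 0.865 3.989
v 3.718 0.946 4.024
v 4.025 1.124 3.967
v 4.243 1.371 3.825
f 1 38 17
f 38 12 41
f 17 41 6
f 38 41 17
f 1 17 13
f 17 6 18
f 13 18 2
f 17 18 13
f 1 13 22
f 13 2 23
f 22 23 8
f 13 23 22
f 1 22 34
f 22 8 37
f 34 37 11
f 22 37 34
f 1 34 38
f 34 11 42
f 38 42 12
f 34 42 38
f 2 18 29
f 18 6 32
f 29 32 10
f 18 32 29
f 6 41 19
f 41 12 40
f 19 40 5
f 41 40 19
f 12 42 39
f 42 11 35
f 39 35 3
f 42 35 39
f 11 37 36
f 37 8 24
f 36 24 7
f 37 24 36
f 8 23 28
f 23 2 25
f 28 25 9
f 23 25 28
f 4 30 16
f 30 10 31
f 16 31 5
f 30 31 16
f 4 16 14
f 16 5 15
f 14 15 3
f 16 15 14
f 4 14 21
f 14 3 20
f 21 20 7
f 14 20 21
f 4 21 26
f 21 7 27
f 26 27 9
f 21 27 26
f 4 26 30
f 26 9 33
f 30 33 10
f 26 33 30
f 5 31 19
f 31 10 32
f 19 32 6
f 31 32 19
f 3 15 39
f 15 5 40
f 39 40 12
f 15 40 39
f 7 20 36
f 20 3 35
f 36 35 11
f 20 35 36
f 9 27 28
f 27 7 24
f 28 24 8
f 27 24 28
f 10 33 29
f 33 9 25
f 29 25 2
f 33 25 29
f 44 46 43
f 47 44 43
f 43 46 45
f 45 47 43
f 44 50 46
f 48 44 47
f 48 50 44
f 46 50 45
f 49 47 45
f 45 50 49
f 49 48 47
f 50 48 49
f 52 54 51
f 55 52 51
f 51 54 53
f 53 55 51
f 52 58 54
f 56 52 55
f 56 58 52
f 54 58 53
f 57 55 53
f 53 58 57
f 57 56 55
f 58 56 57
f 60 59 63
f 60 63 61
f 61 63 64
f 61 64 62
f 63 59 65
f 63 65 64
f 64 65 66
f 64 66 62
f 65 59 67
f 65 67 66
f 66 67 68
f 66 68 62
f 67 59 69
f 67 69 68
f 68 69 70
f 68 70 62
f 69 59 71
f 69 71 70
f 70 71 72
f 70 72 62
f 71 59 73
f 71 73 72
f 72 73 74
f 72 74 62
f 73 59 75
f 73 75 74
f 74 75 76
f 74 76 62
f 75 59 77
f 75 77 76
f 76 77 78
f 76 78 62
f 77 59 79
f 77 79 78
f 78 79 80
f 78 80 62
f 79 59 81
f 79 81 80
f 80 81 82
f 80 82 62
f 81 59 83
f 81 83 82
f 82 83 84
f 82 84 62
f 83 59 85
f 83 85 84
f 84 85 86
f 84 86 62
f 85 59 87
f 85 87 86
f 86 87 88
f 86 88 62
f 87 59 60
f 87 60 88
f 88 60 61
f 88 61 62
f 90 89 92
f 90 92 91
f 92 89 93
f 92 93 91
f 93 89 94
f 93 94 91
f 94 89 95
f 94 95 91
f 95 89 96
f 95 96 91
f 96 89 97
f 96 97 91
f 97 89 98
f 97 98 91
f 98 89 99
f 98 99 91
f 99 89 100
f 99 100 91
f 100 89 101
f 100 101 91
f 101 89 102
f 101 102 91
f 102 89 103
f 102 103 91
f 103 89 104
f 103 104 91
f 104 89 105
f 104 105 91
f 105 89 106
f 105 106 91
f 106 89 90
f 106 90 91

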